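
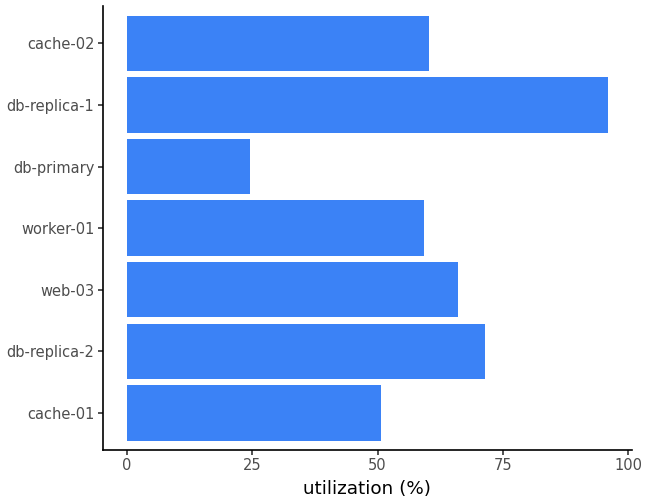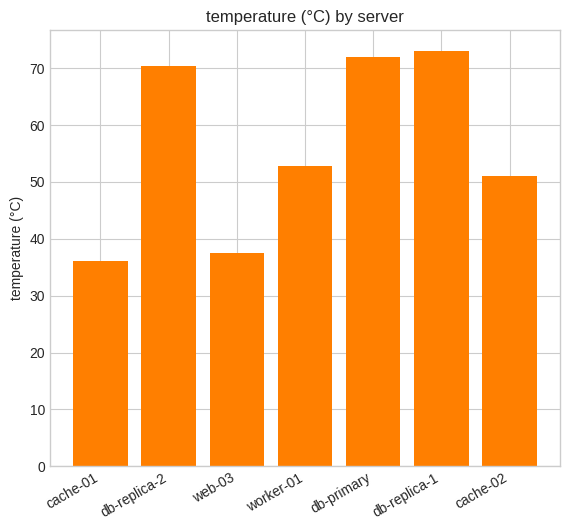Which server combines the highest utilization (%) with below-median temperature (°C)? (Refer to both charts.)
Chart 2 median temperature (°C) ≈ 50; below-median servers: cache-01, web-03, cache-02. Among those, web-03 has the highest utilization (%) (≈ 70).

web-03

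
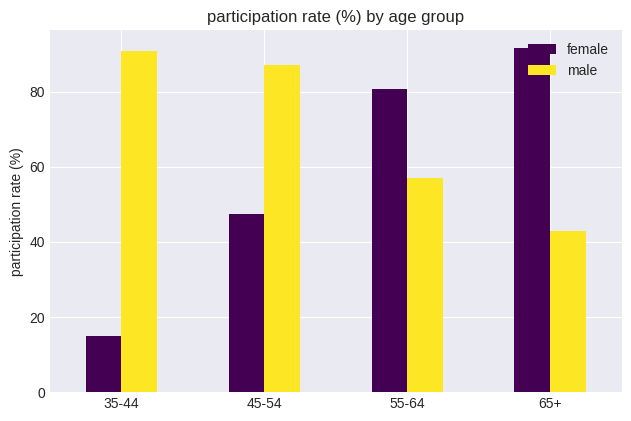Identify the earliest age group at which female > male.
45-54: female ≈ 50 vs male ≈ 90 (not yet); 55-64: female ≈ 80 vs male ≈ 60 (first crossover).

55-64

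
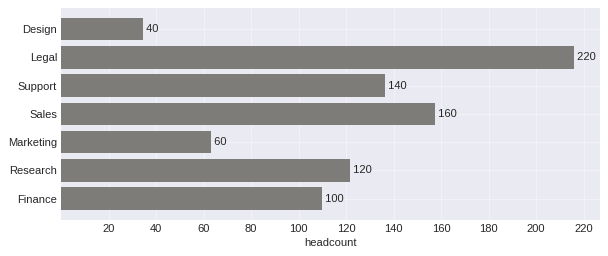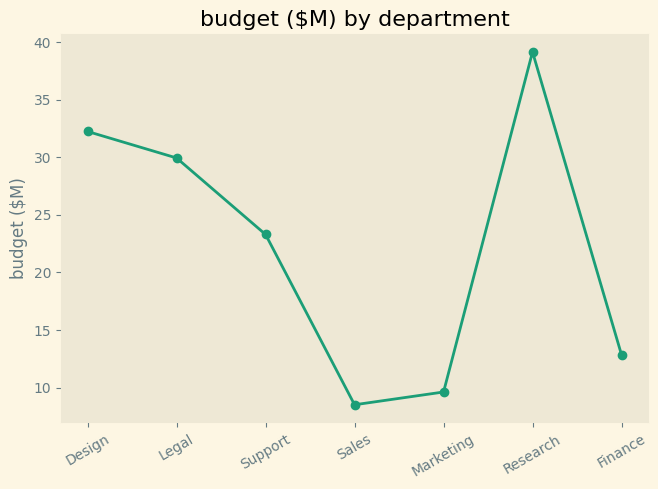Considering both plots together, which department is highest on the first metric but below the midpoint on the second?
Sales

Chart 2 median budget ($M) ≈ 25; below-median departments: Sales, Marketing, Finance. Among those, Sales has the highest headcount (≈ 160).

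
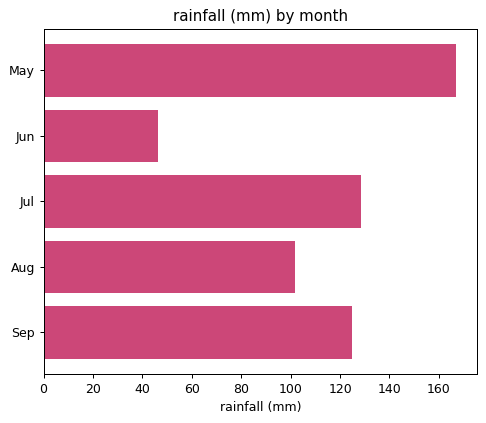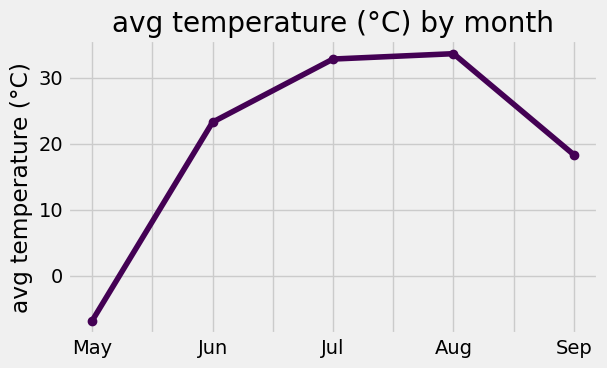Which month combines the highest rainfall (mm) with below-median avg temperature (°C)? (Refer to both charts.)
May

Chart 2 median avg temperature (°C) ≈ 25; below-median months: May, Sep. Among those, May has the highest rainfall (mm) (≈ 160).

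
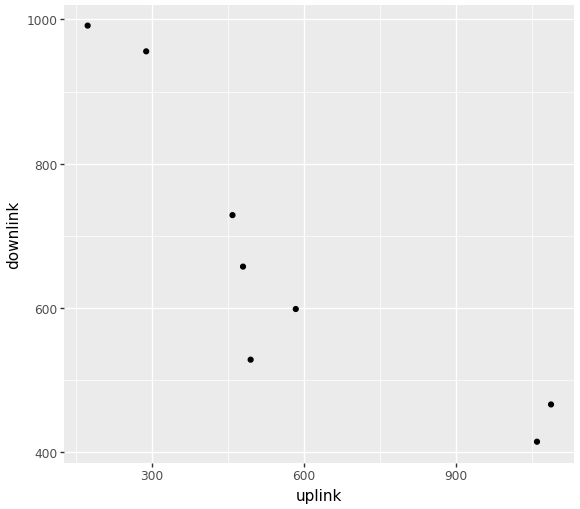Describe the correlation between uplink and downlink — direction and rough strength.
negative, strong

Points are negatively correlated; strong (|r| ≈ 0.9).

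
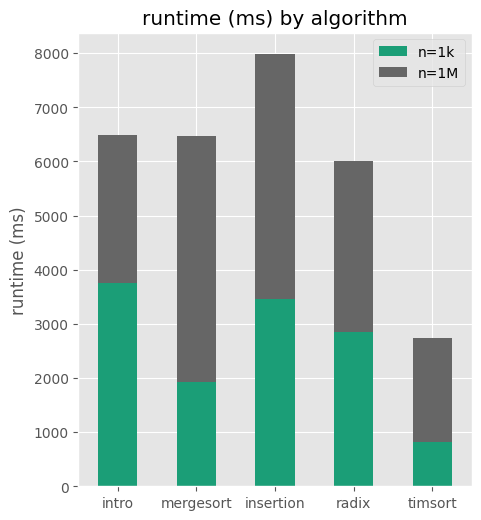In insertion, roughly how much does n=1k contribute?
≈ 3000

n=1k top ≈ 3000, bottom ≈ 0; segment ≈ 3000.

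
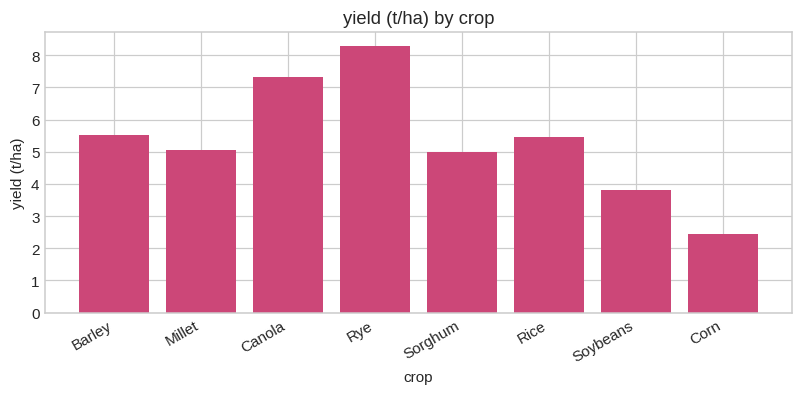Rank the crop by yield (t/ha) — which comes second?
Top 3: Rye ≈ 8, Canola ≈ 7, Barley ≈ 6.

Canola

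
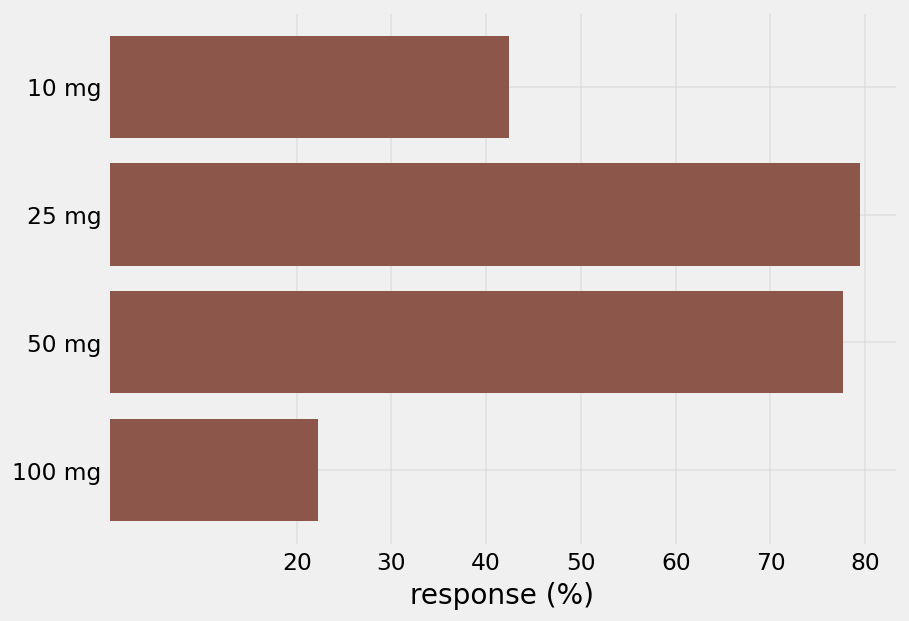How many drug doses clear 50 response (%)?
Above 50: 25 mg, 50 mg.

2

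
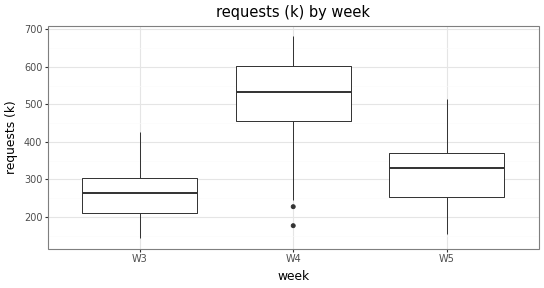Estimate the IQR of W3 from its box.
Q3 ≈ 300, Q1 ≈ 200; IQR ≈ 100.

≈ 100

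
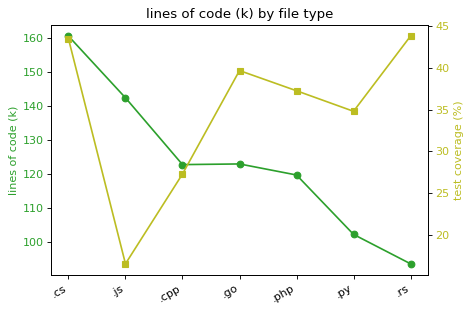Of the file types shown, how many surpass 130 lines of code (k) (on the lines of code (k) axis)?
2

Above 130: .cs, .js.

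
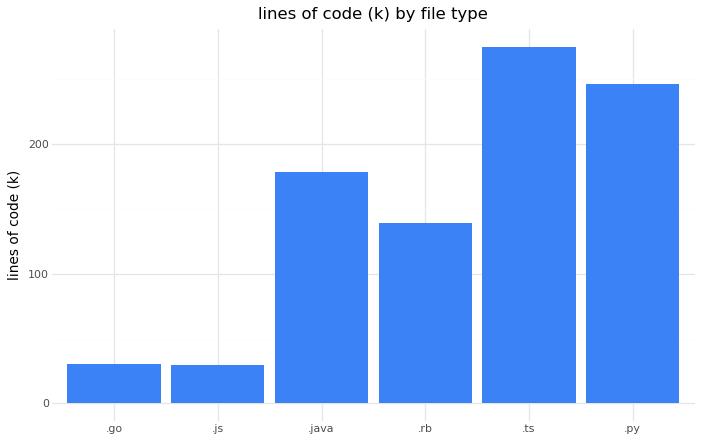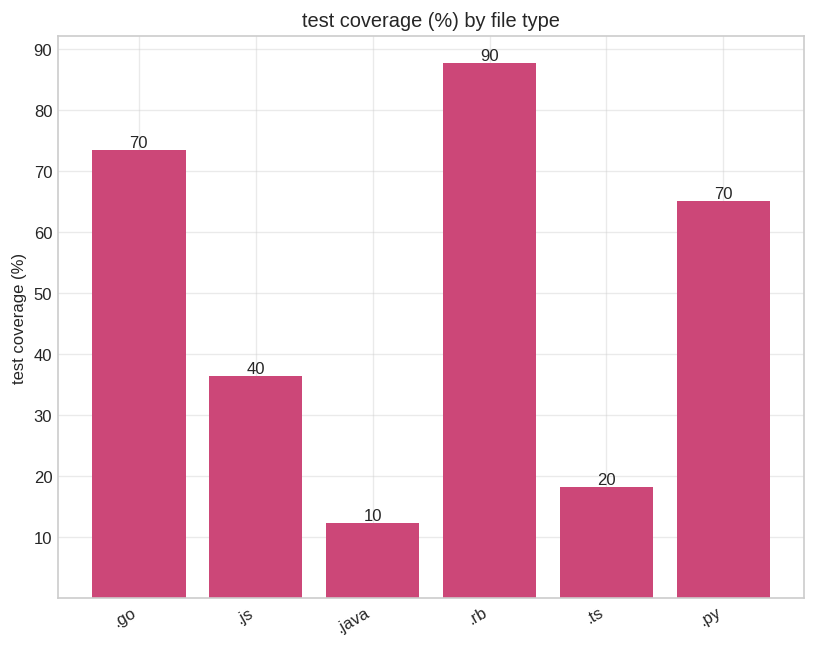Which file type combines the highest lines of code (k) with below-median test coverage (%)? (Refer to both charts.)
.ts

Chart 2 median test coverage (%) ≈ 50; below-median file types: .js, .java, .ts. Among those, .ts has the highest lines of code (k) (≈ 300).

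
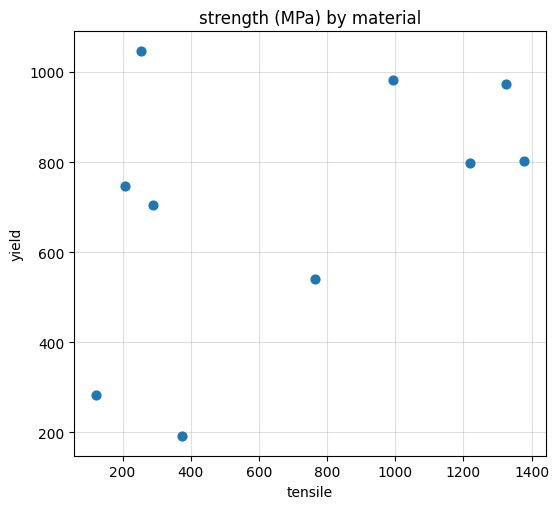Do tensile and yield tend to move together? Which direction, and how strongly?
Points are positively correlated; moderate (|r| ≈ 0.5).

positive, moderate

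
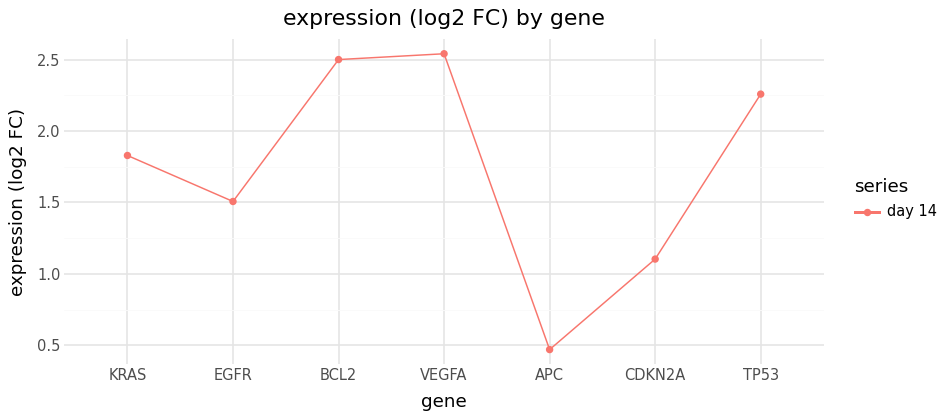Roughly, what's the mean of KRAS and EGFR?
≈ 1.7

(1.8 + 1.6) / 2 ≈ 1.7.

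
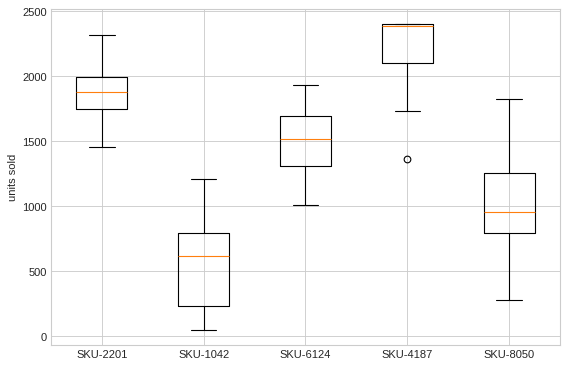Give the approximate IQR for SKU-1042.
Q3 ≈ 800, Q1 ≈ 200; IQR ≈ 600.

≈ 600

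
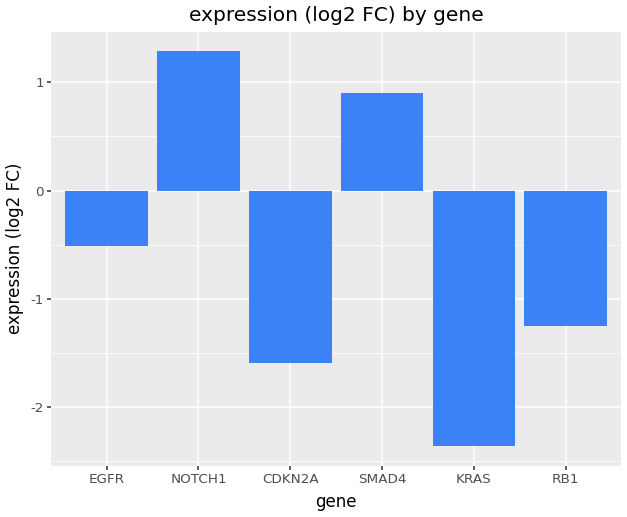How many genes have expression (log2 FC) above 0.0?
Above 0.0: NOTCH1, SMAD4.

2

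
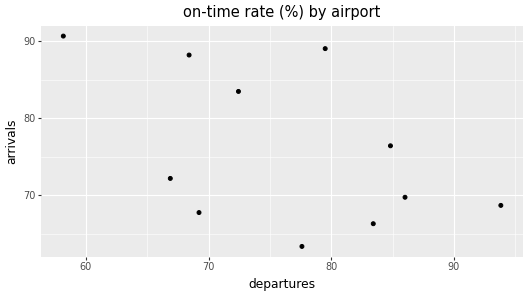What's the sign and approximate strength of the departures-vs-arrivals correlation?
negative, moderate

Points are negatively correlated; moderate (|r| ≈ 0.5).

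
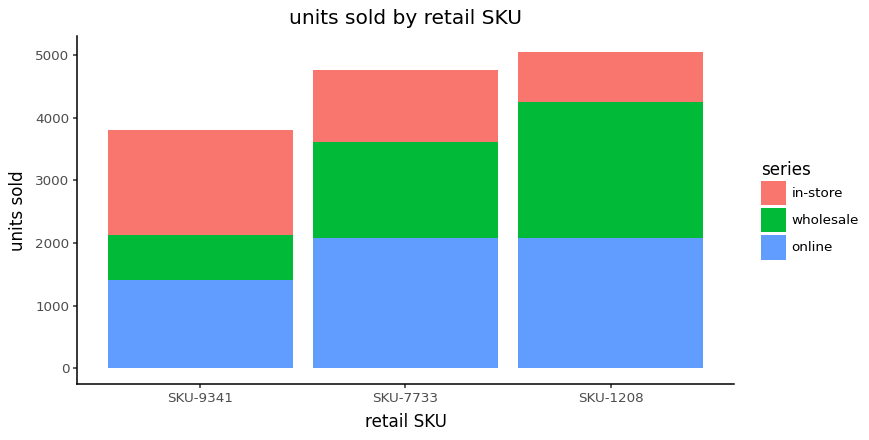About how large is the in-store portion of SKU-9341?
in-store top ≈ 4000, bottom ≈ 2000; segment ≈ 2000.

≈ 2000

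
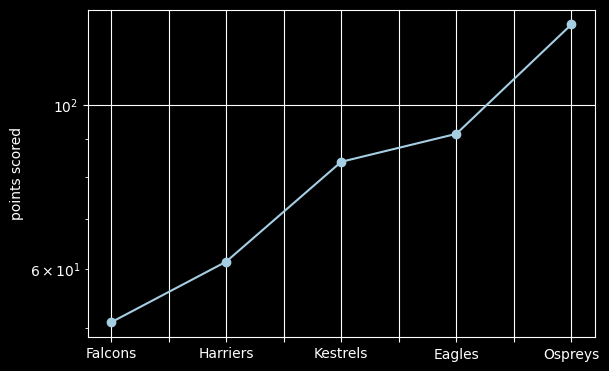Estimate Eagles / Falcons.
≈ 1.8×

Eagles ≈ 90, Falcons ≈ 50; 90/50 ≈ 1.8.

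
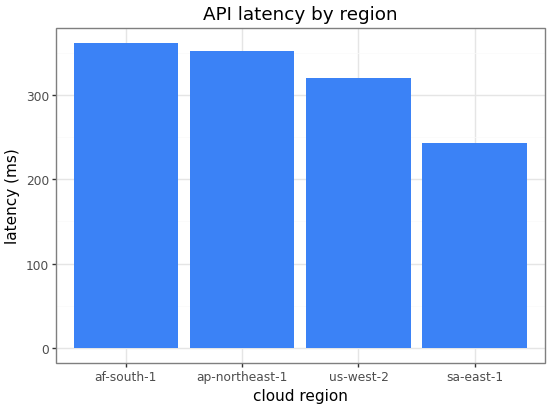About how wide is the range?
Max af-south-1 ≈ 350, min sa-east-1 ≈ 250; range ≈ 100.

≈ 100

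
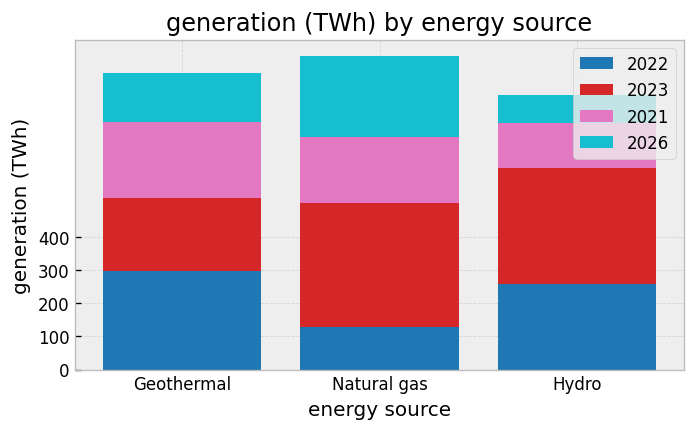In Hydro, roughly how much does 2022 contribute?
2022 top ≈ 300, bottom ≈ 0; segment ≈ 300.

≈ 300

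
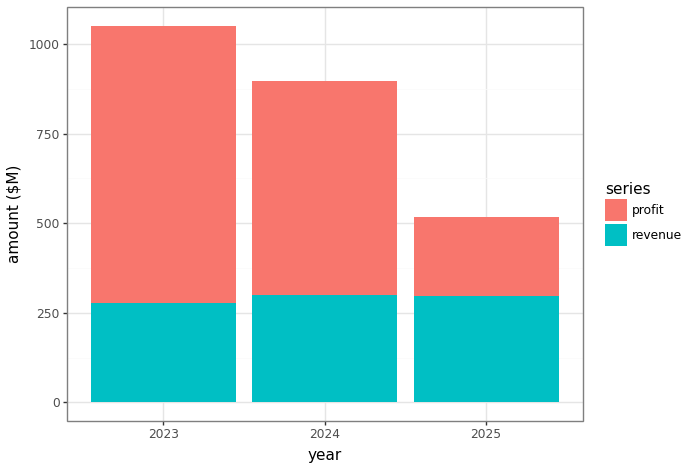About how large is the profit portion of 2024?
profit top ≈ 900, bottom ≈ 300; segment ≈ 600.

≈ 600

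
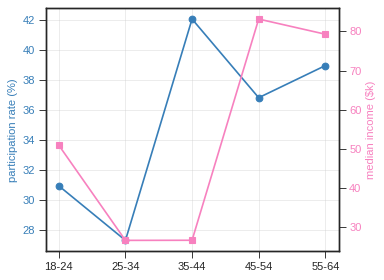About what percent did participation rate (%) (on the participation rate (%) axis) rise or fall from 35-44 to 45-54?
≈ -14.3%

35-44 ≈ 42, 45-54 ≈ 36; (36 − 42) / 42 ≈ -14.3%.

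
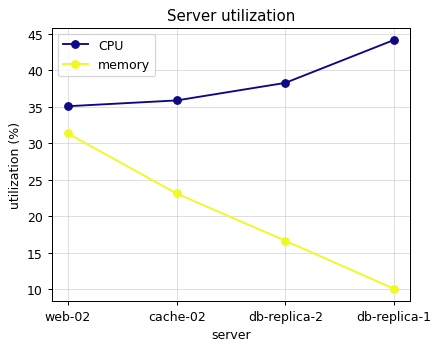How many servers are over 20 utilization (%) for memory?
2

Above 20: web-02, cache-02.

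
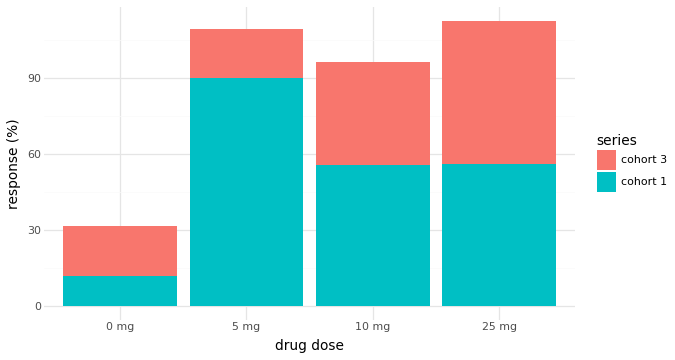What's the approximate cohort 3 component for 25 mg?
cohort 3 top ≈ 110, bottom ≈ 60; segment ≈ 50.

≈ 50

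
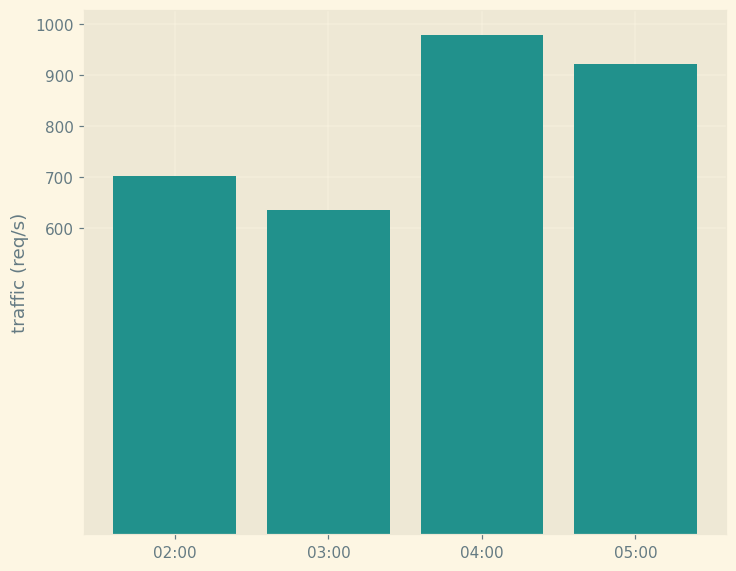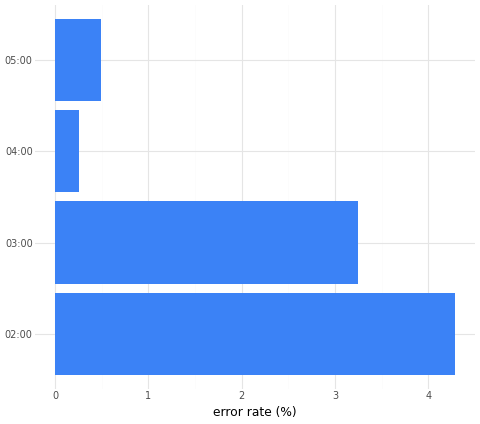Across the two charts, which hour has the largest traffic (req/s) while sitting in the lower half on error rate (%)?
Chart 2 median error rate (%) ≈ 2; below-median hours: 04:00, 05:00. Among those, 04:00 has the highest traffic (req/s) (≈ 1000).

04:00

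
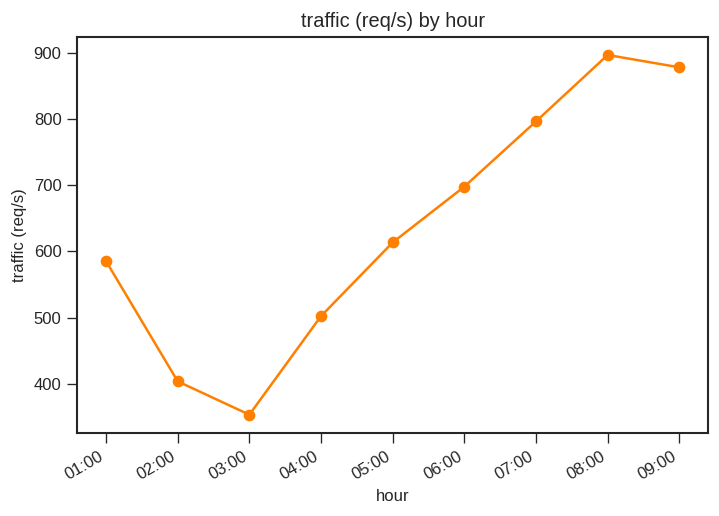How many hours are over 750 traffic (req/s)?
Above 750: 07:00, 08:00, 09:00.

3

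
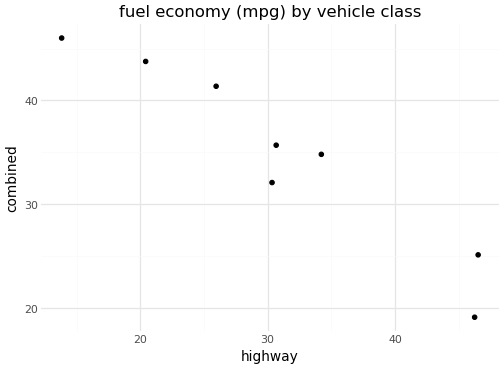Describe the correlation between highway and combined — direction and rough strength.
negative, strong

Points are negatively correlated; strong (|r| ≈ 1.0).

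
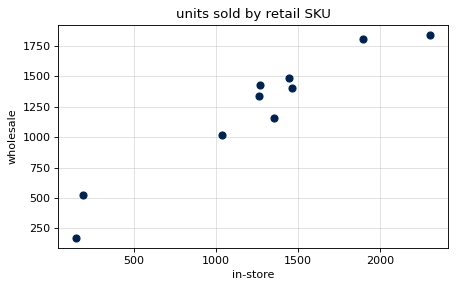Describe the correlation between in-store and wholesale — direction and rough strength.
positive, strong

Points are positively correlated; strong (|r| ≈ 1.0).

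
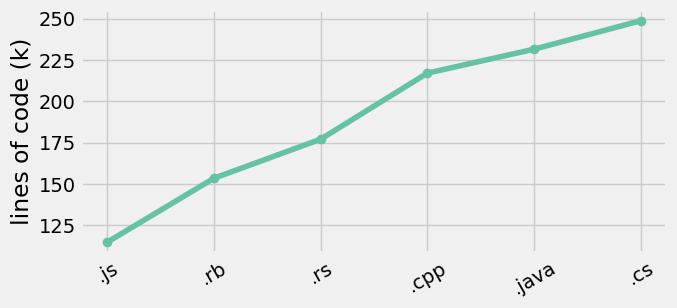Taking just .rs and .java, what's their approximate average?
≈ 210

(180 + 240) / 2 ≈ 210.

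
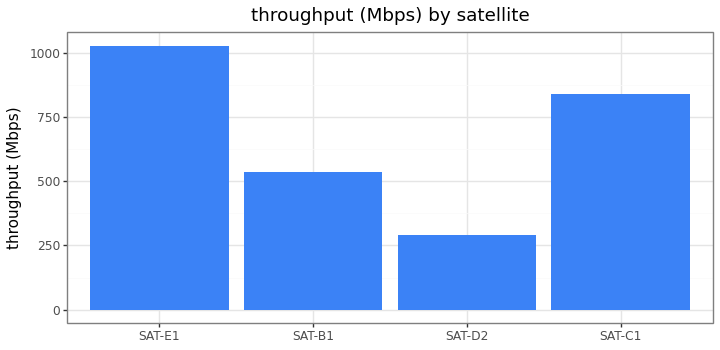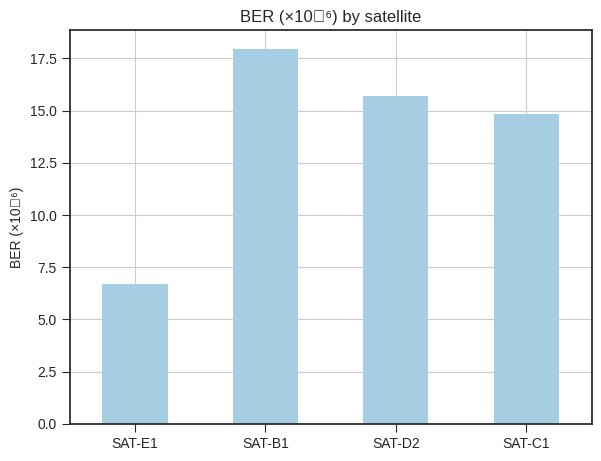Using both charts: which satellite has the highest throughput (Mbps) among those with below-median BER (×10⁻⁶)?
Chart 2 median BER (×10⁻⁶) ≈ 16; below-median satellites: SAT-E1, SAT-C1. Among those, SAT-E1 has the highest throughput (Mbps) (≈ 1000).

SAT-E1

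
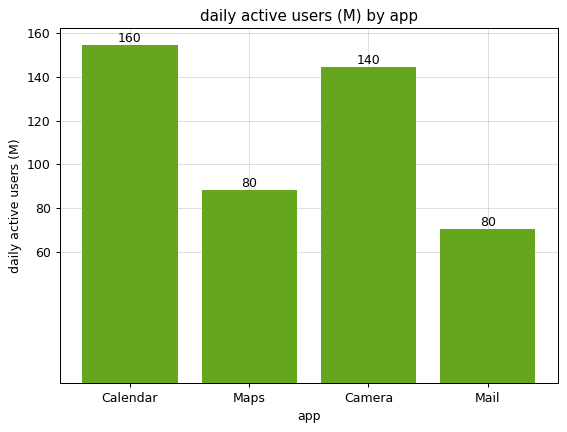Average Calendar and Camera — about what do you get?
(160 + 140) / 2 ≈ 150.

≈ 150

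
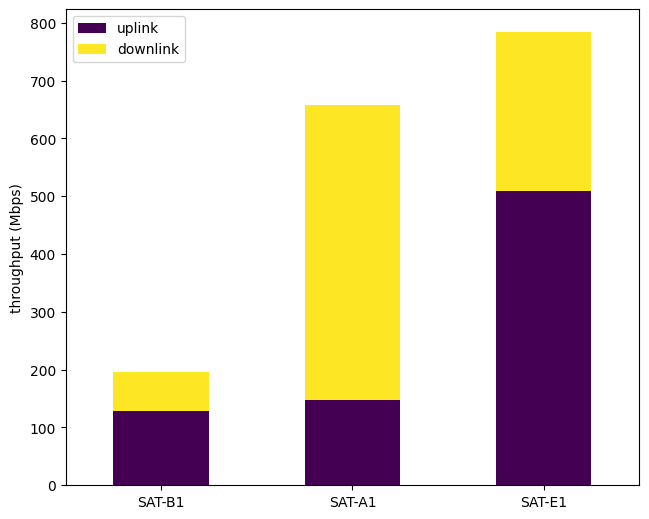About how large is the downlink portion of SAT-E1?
downlink top ≈ 800, bottom ≈ 500; segment ≈ 300.

≈ 300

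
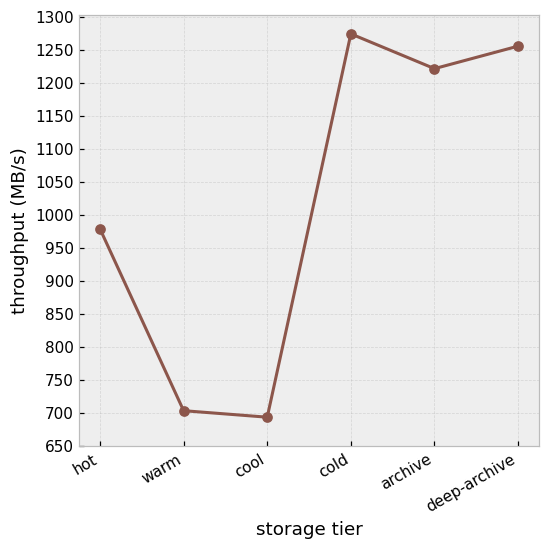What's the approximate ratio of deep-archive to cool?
deep-archive ≈ 1250, cool ≈ 700; 1250/700 ≈ 1.79.

≈ 1.79×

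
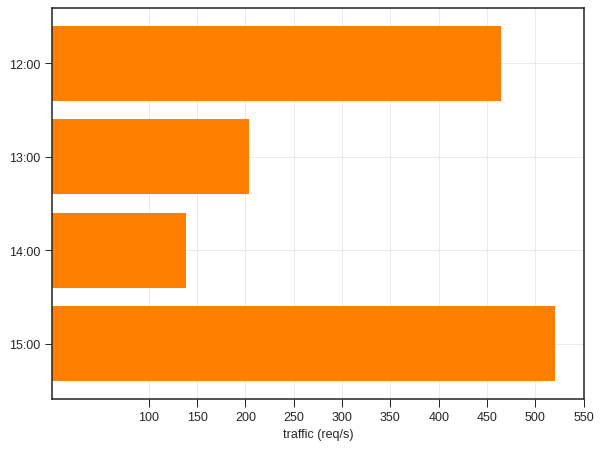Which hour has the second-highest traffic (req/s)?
Top 3: 15:00 ≈ 500, 12:00 ≈ 450, 13:00 ≈ 200.

12:00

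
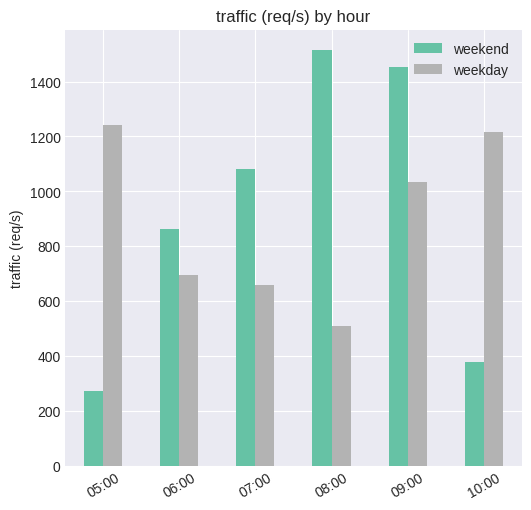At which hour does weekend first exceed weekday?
05:00: weekend ≈ 200 vs weekday ≈ 1200 (not yet); 06:00: weekend ≈ 800 vs weekday ≈ 600 (first crossover).

06:00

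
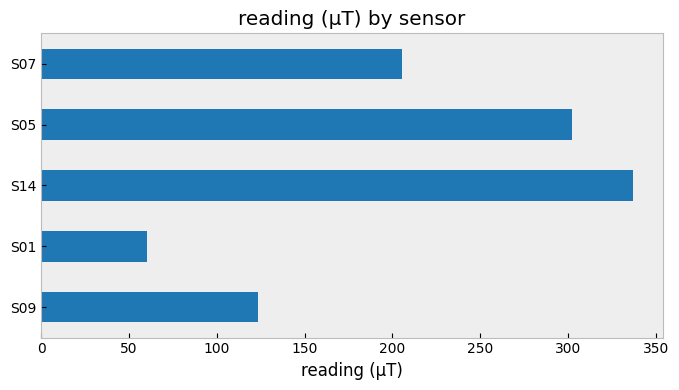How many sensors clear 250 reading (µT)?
2

Above 250: S14, S05.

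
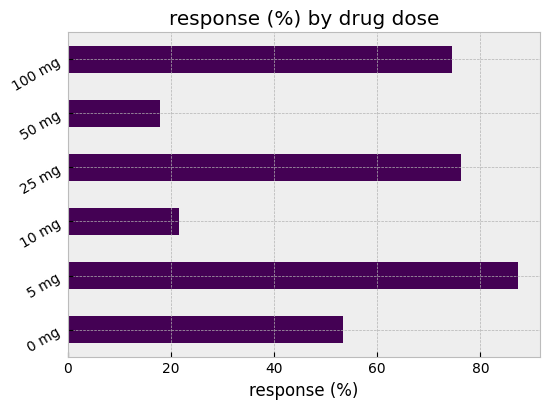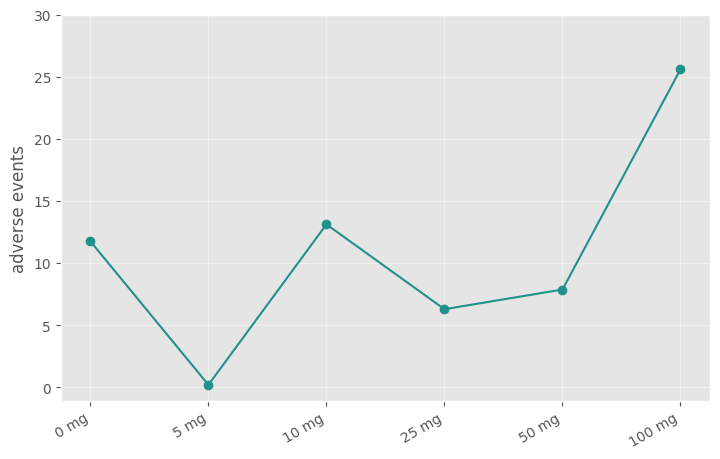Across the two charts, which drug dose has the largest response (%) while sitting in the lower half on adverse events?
Chart 2 median adverse events ≈ 10; below-median drug doses: 5 mg, 25 mg, 50 mg. Among those, 5 mg has the highest response (%) (≈ 90).

5 mg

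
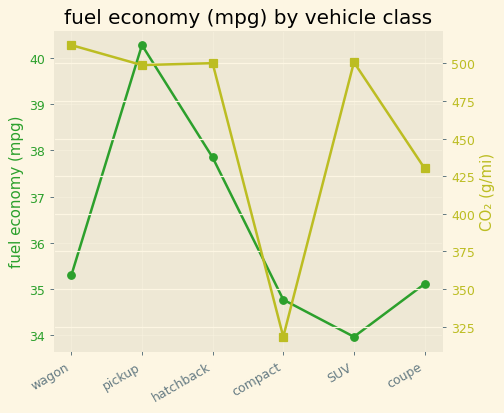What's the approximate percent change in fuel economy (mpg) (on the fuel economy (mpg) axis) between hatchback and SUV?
≈ -10.5%

hatchback ≈ 38, SUV ≈ 34; (34 − 38) / 38 ≈ -10.5%.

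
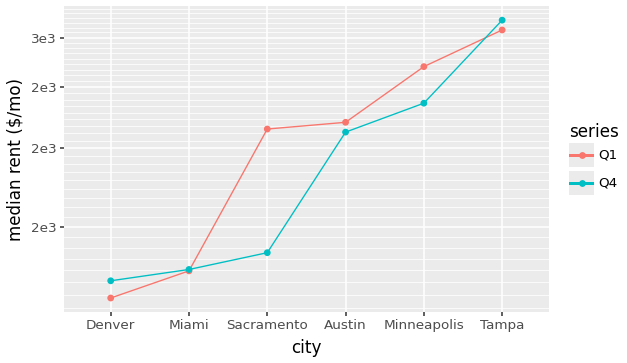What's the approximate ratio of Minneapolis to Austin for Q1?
Minneapolis ≈ 2600, Austin ≈ 2200; 2600/2200 ≈ 1.18.

≈ 1.18×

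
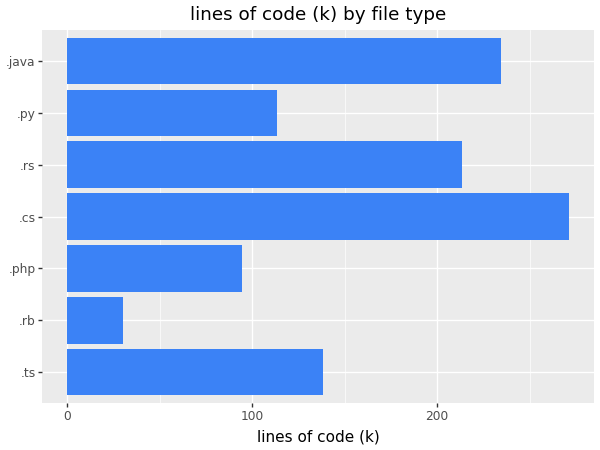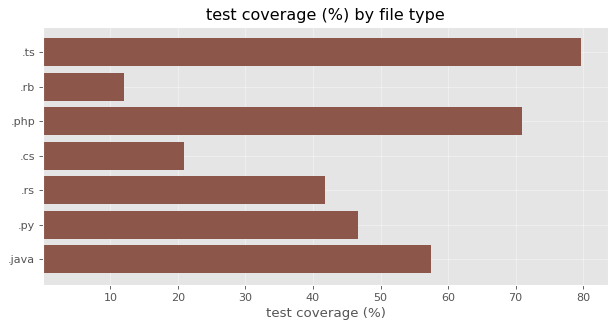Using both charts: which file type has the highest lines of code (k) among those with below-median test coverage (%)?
Chart 2 median test coverage (%) ≈ 50; below-median file types: .rb, .cs, .rs. Among those, .cs has the highest lines of code (k) (≈ 275).

.cs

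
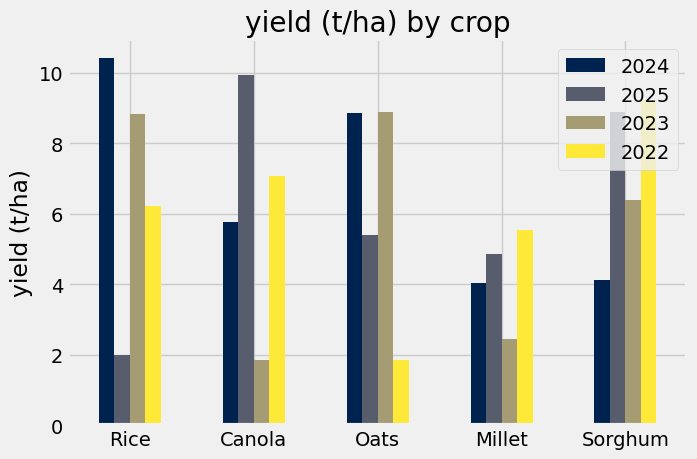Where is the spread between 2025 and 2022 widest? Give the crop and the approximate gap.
Rice: 2025 ≈ 2, 2022 ≈ 6 → gap ≈ 4. Next-largest (Oats) is only ≈ 3.

Rice, ≈ 4 t/ha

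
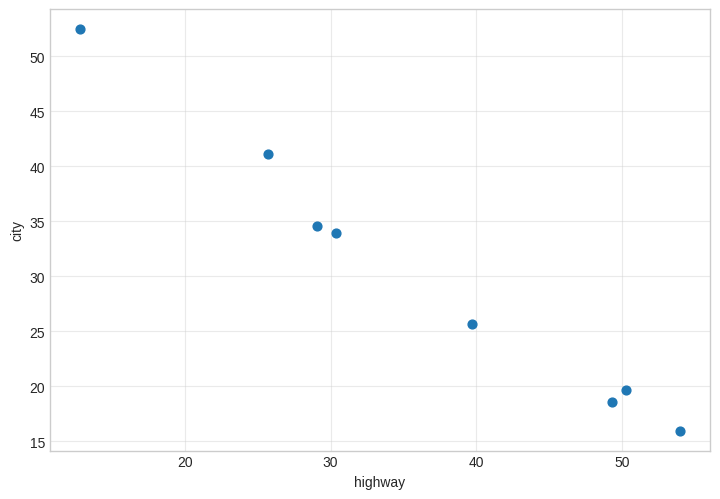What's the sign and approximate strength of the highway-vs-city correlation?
Points are negatively correlated; strong (|r| ≈ 1.0).

negative, strong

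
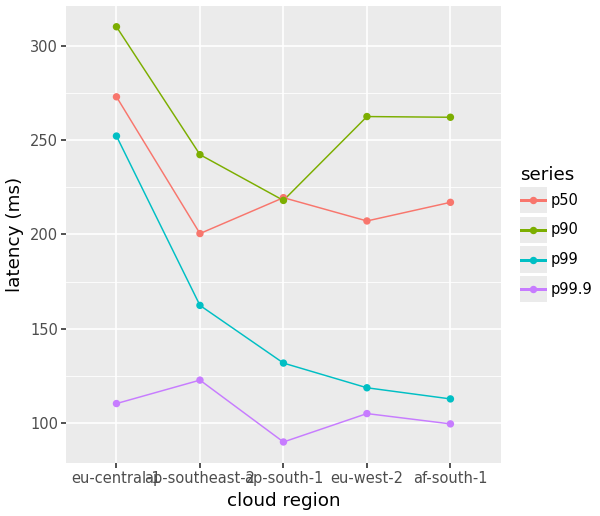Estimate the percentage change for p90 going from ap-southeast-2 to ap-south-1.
ap-southeast-2 ≈ 240, ap-south-1 ≈ 220; (220 − 240) / 240 ≈ -8.3%.

≈ -8.3%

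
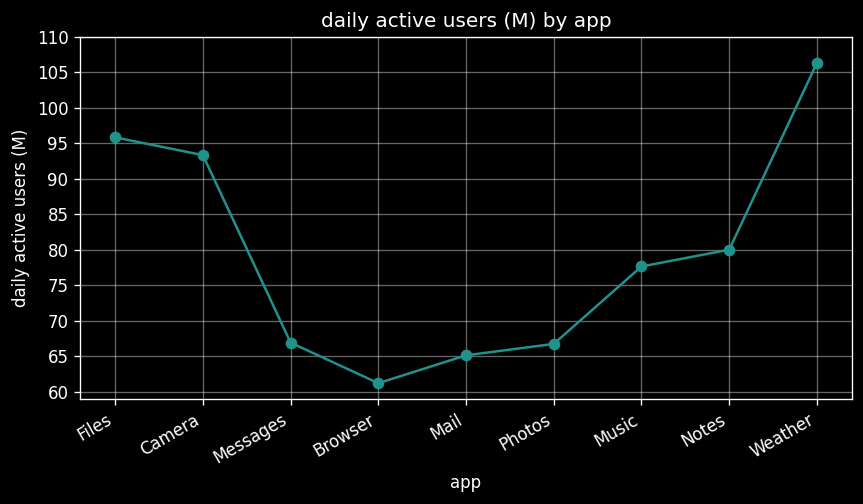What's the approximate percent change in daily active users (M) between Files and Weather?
Files ≈ 95, Weather ≈ 105; (105 − 95) / 95 ≈ +10.5%.

≈ +10.5%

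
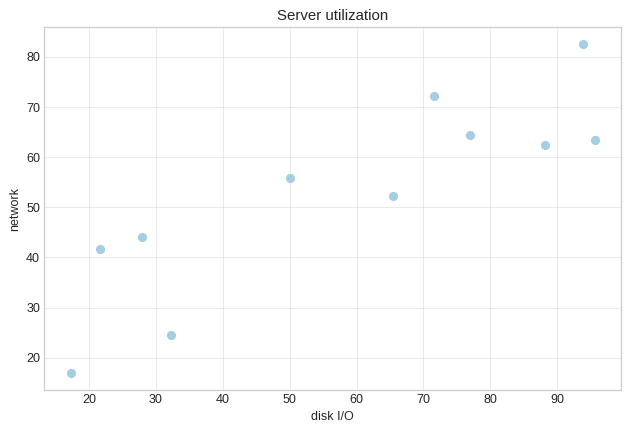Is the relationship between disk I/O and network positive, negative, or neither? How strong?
Points are positively correlated; strong (|r| ≈ 0.9).

positive, strong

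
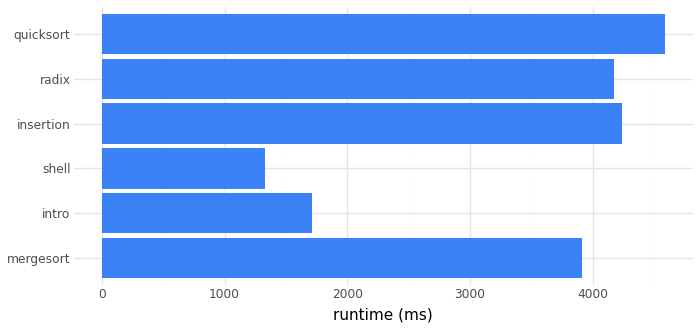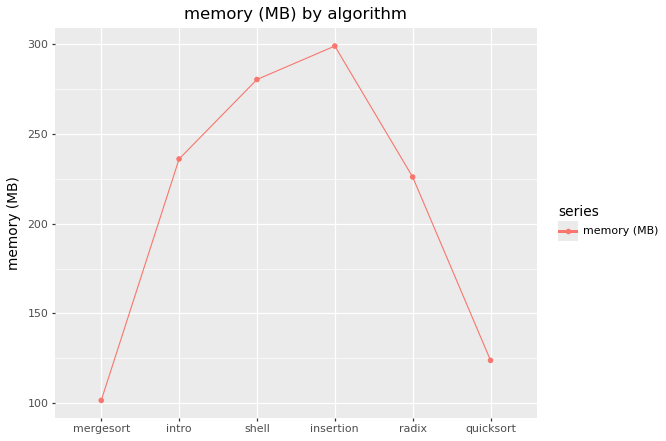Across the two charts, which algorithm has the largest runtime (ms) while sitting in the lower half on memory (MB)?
Chart 2 median memory (MB) ≈ 250; below-median algorithms: mergesort, radix, quicksort. Among those, quicksort has the highest runtime (ms) (≈ 4500).

quicksort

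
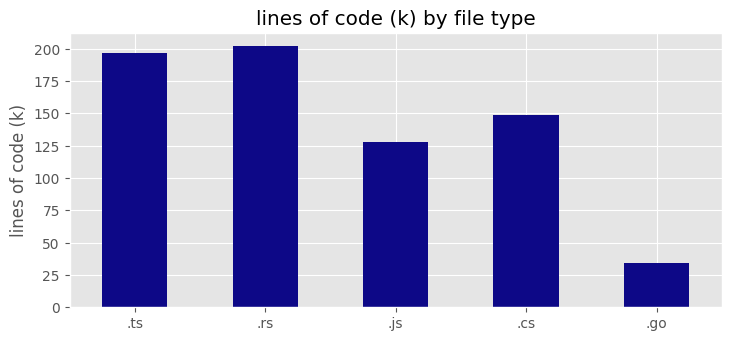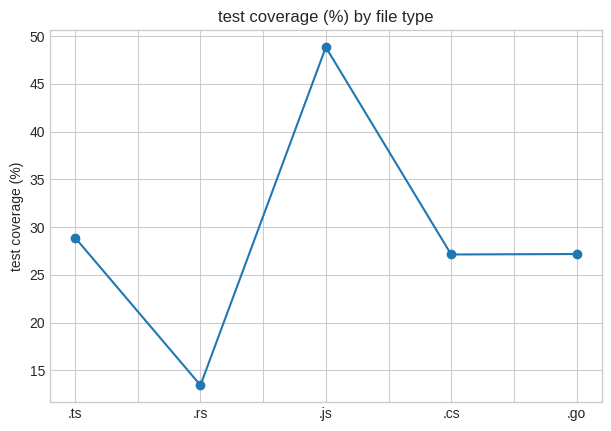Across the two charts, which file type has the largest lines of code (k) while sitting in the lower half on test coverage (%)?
.rs

Chart 2 median test coverage (%) ≈ 25; below-median file types: .rs, .cs. Among those, .rs has the highest lines of code (k) (≈ 200).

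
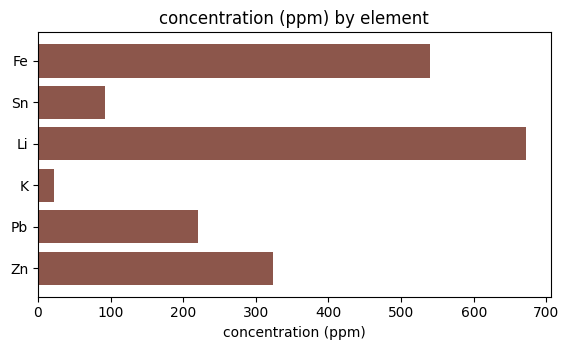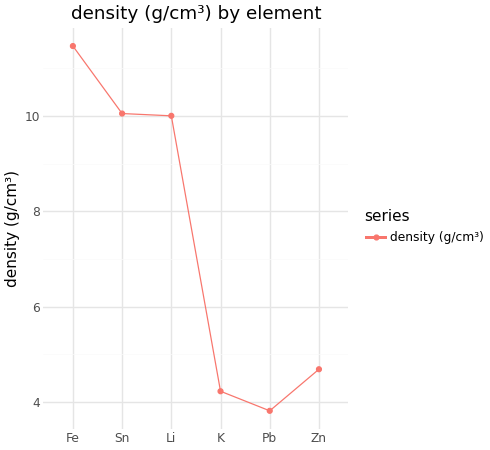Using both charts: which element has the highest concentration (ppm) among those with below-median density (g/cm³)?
Zn

Chart 2 median density (g/cm³) ≈ 8; below-median elements: K, Pb, Zn. Among those, Zn has the highest concentration (ppm) (≈ 300).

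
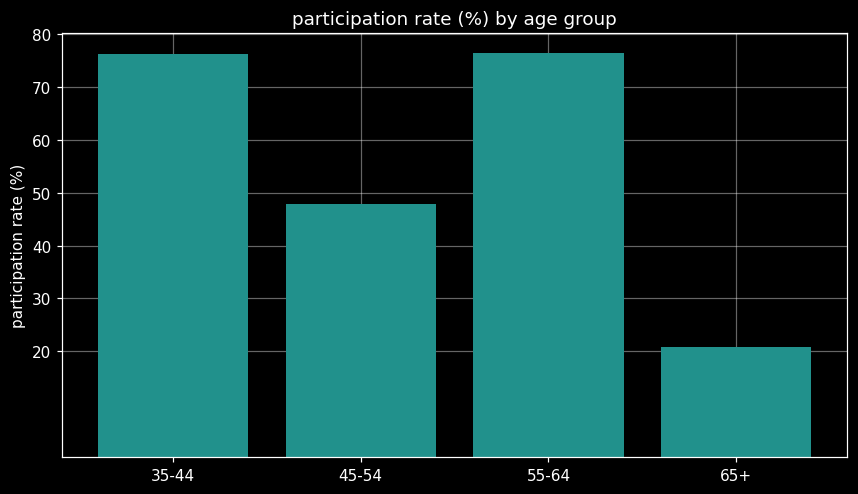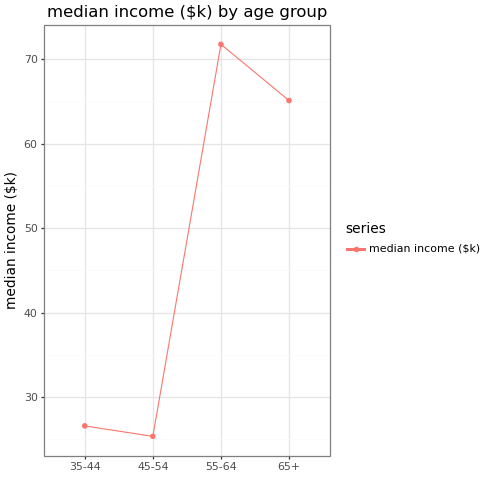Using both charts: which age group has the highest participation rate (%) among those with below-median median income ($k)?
Chart 2 median median income ($k) ≈ 50; below-median age groups: 35-44, 45-54. Among those, 35-44 has the highest participation rate (%) (≈ 80).

35-44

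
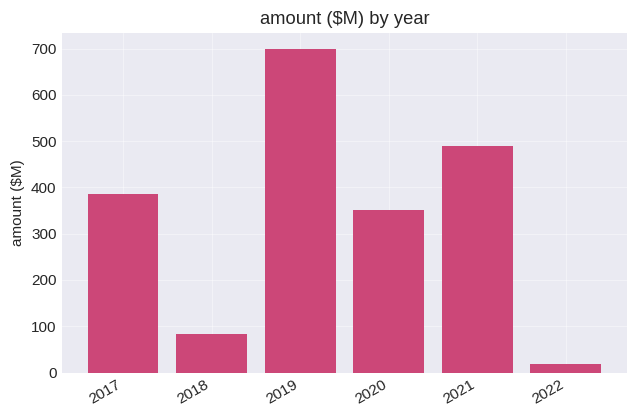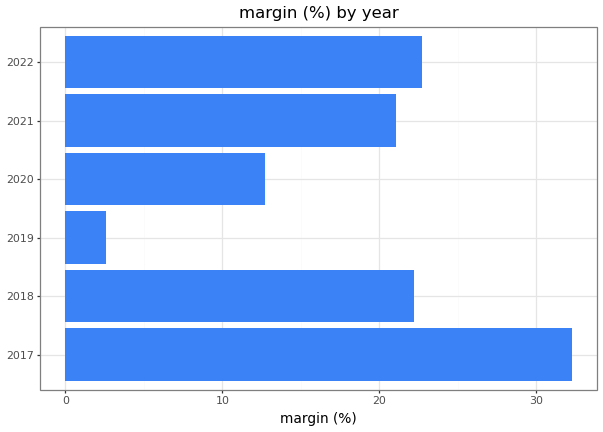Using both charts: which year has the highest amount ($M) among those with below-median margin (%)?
Chart 2 median margin (%) ≈ 20; below-median years: 2019, 2020, 2021. Among those, 2019 has the highest amount ($M) (≈ 700).

2019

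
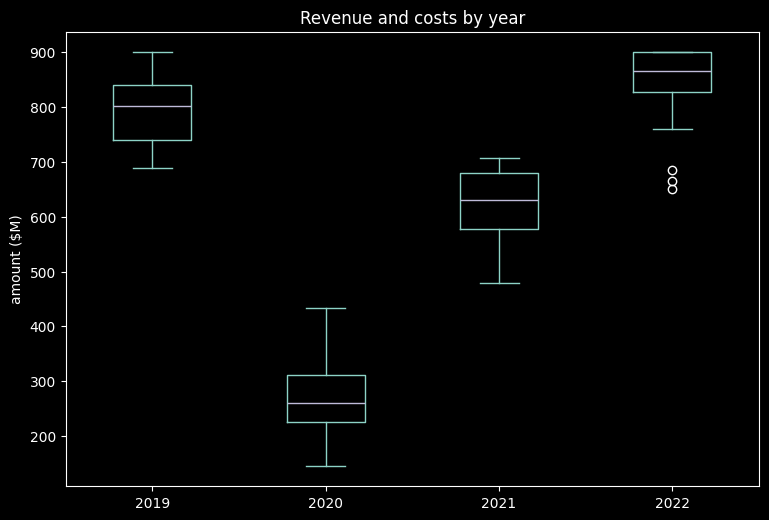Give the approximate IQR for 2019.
Q3 ≈ 800, Q1 ≈ 700; IQR ≈ 100.

≈ 100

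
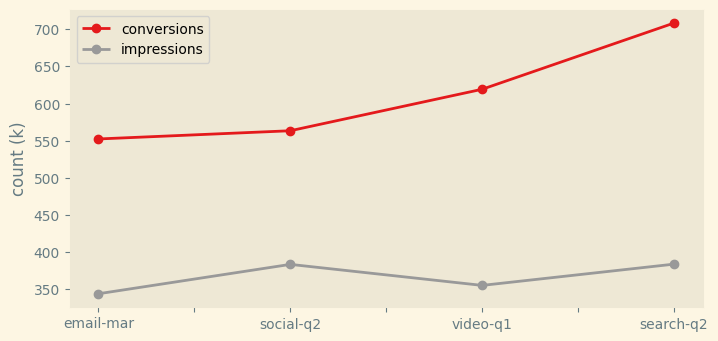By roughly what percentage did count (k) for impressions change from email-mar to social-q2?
≈ +14.3%

email-mar ≈ 350, social-q2 ≈ 400; (400 − 350) / 350 ≈ +14.3%.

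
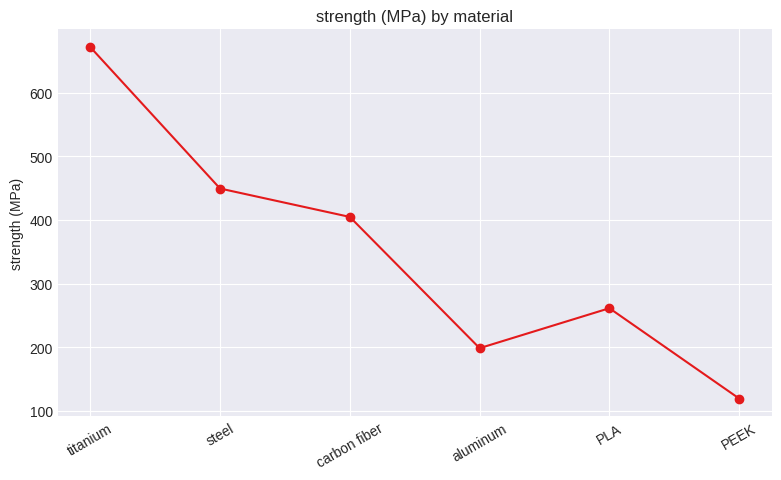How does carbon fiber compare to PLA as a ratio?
≈ 1.6×

carbon fiber ≈ 400, PLA ≈ 250; 400/250 ≈ 1.6.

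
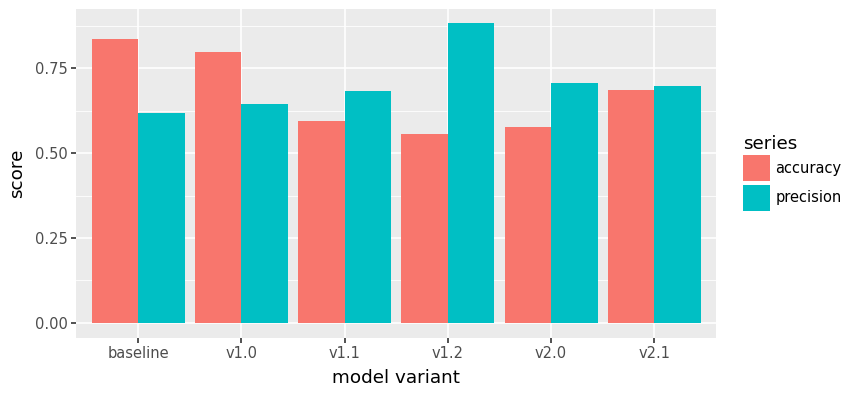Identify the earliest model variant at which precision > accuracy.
v1.1

v1.0: precision ≈ 0.6 vs accuracy ≈ 0.8 (not yet); v1.1: precision ≈ 0.7 vs accuracy ≈ 0.6 (first crossover).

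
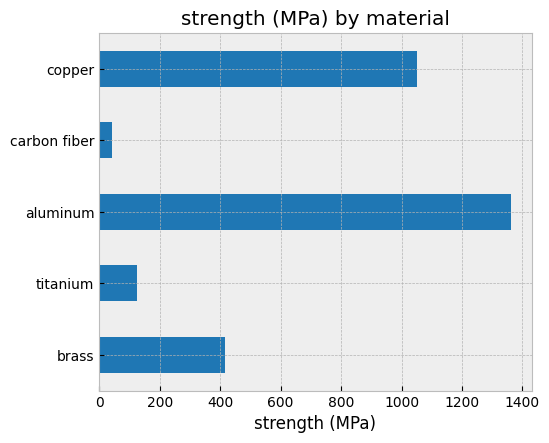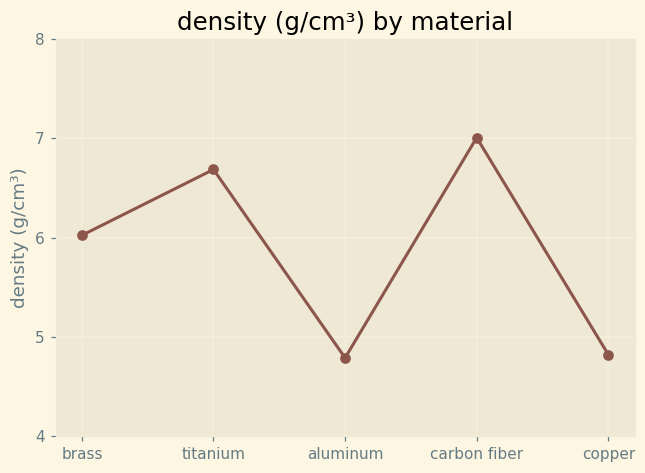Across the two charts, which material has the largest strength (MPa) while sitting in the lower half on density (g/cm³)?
aluminum

Chart 2 median density (g/cm³) ≈ 6; below-median materials: aluminum, copper. Among those, aluminum has the highest strength (MPa) (≈ 1400).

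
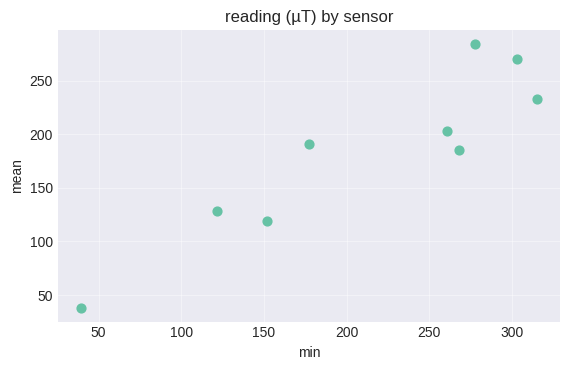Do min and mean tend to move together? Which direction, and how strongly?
Points are positively correlated; strong (|r| ≈ 0.9).

positive, strong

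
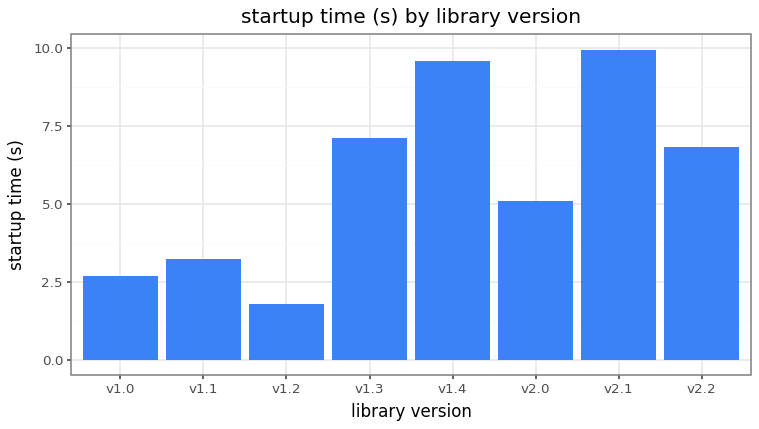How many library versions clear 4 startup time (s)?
Above 4: v1.3, v1.4, v2.0, v2.1, v2.2.

5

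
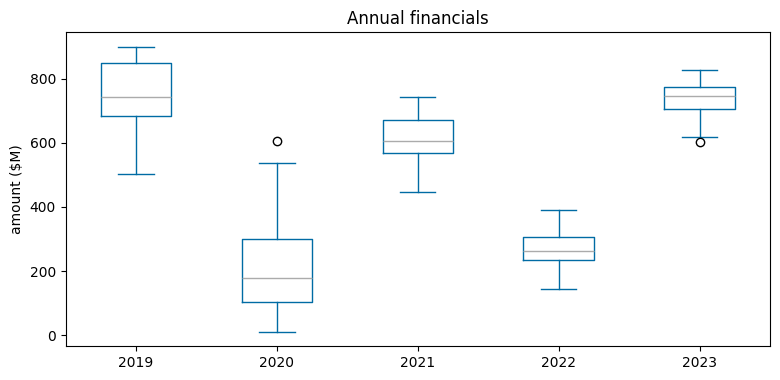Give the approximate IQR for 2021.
≈ 100

Q3 ≈ 650, Q1 ≈ 550; IQR ≈ 100.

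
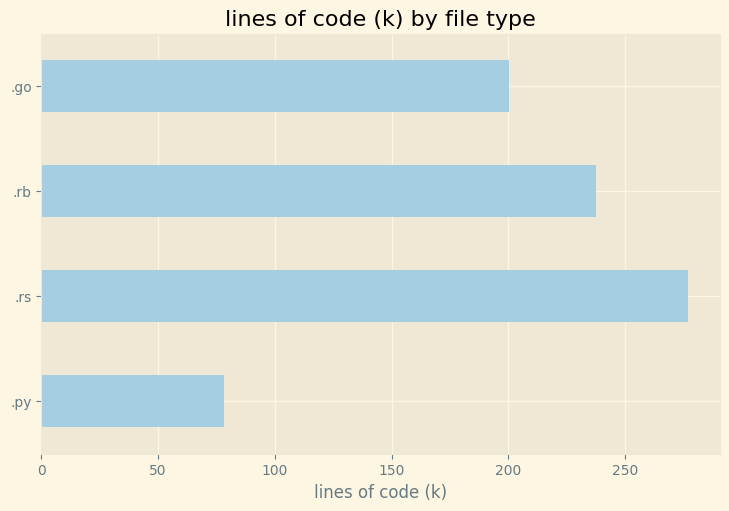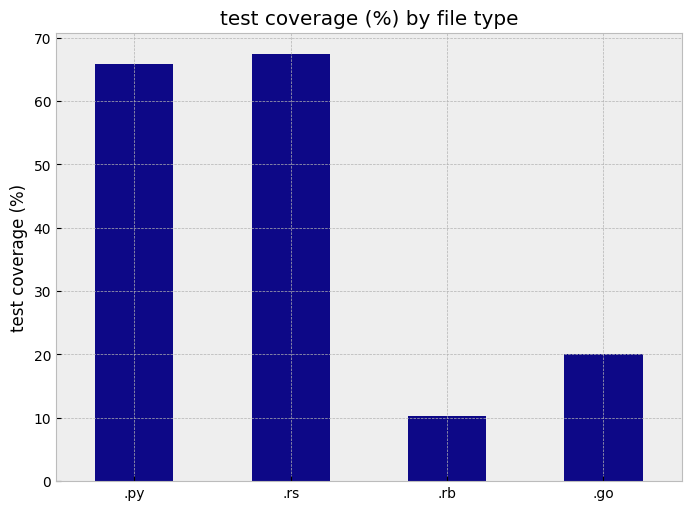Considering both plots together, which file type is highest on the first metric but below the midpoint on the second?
Chart 2 median test coverage (%) ≈ 40; below-median file types: .rb, .go. Among those, .rb has the highest lines of code (k) (≈ 250).

.rb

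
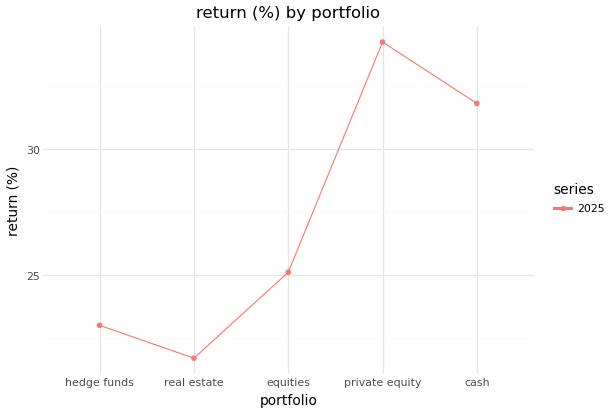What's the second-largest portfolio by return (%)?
Top 3: private equity ≈ 34, cash ≈ 32, equities ≈ 26.

cash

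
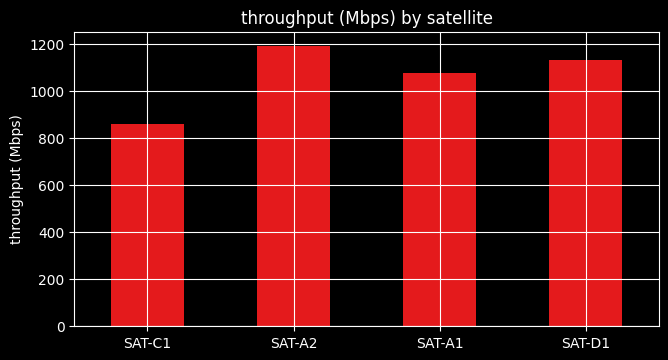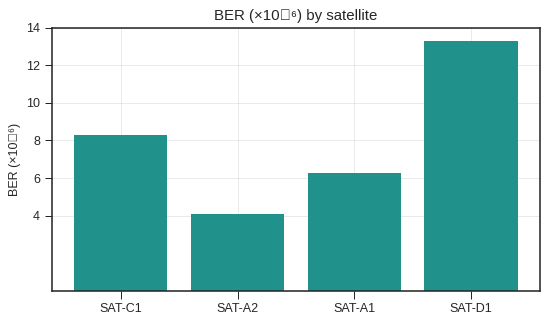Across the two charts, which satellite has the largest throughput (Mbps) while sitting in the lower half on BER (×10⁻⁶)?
SAT-A2

Chart 2 median BER (×10⁻⁶) ≈ 8; below-median satellites: SAT-A2, SAT-A1. Among those, SAT-A2 has the highest throughput (Mbps) (≈ 1200).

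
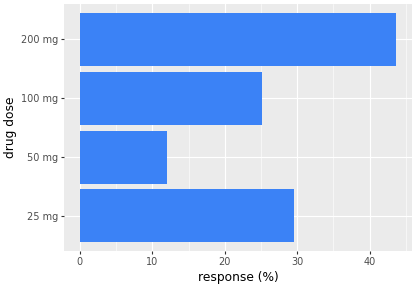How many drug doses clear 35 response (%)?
1

Above 35: 200 mg.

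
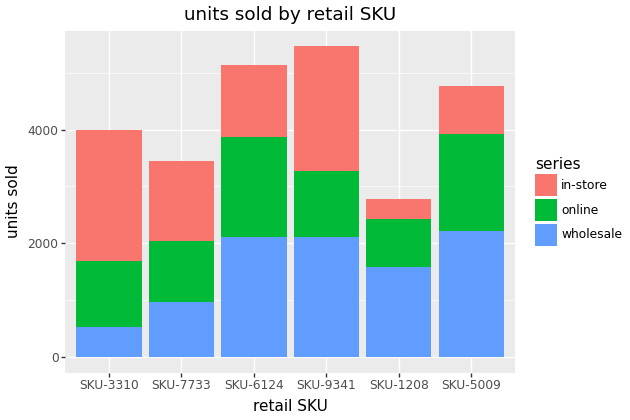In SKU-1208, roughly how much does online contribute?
online top ≈ 2500, bottom ≈ 1500; segment ≈ 1000.

≈ 1000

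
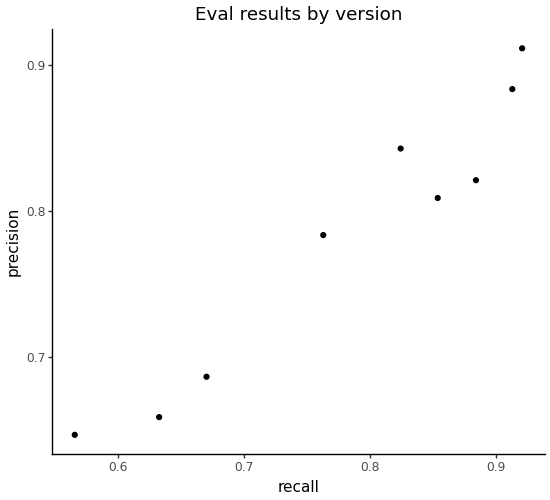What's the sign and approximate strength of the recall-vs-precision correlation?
Points are positively correlated; strong (|r| ≈ 1.0).

positive, strong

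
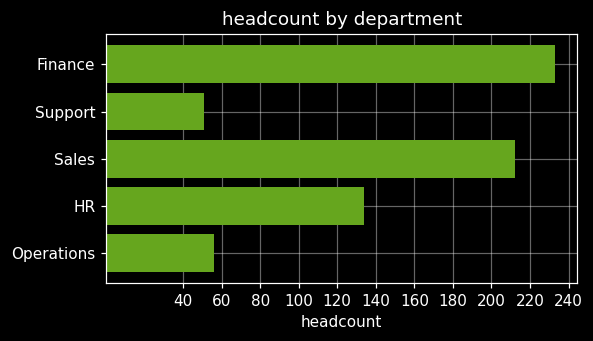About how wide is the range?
Max Finance ≈ 240, min Support ≈ 60; range ≈ 180.

≈ 180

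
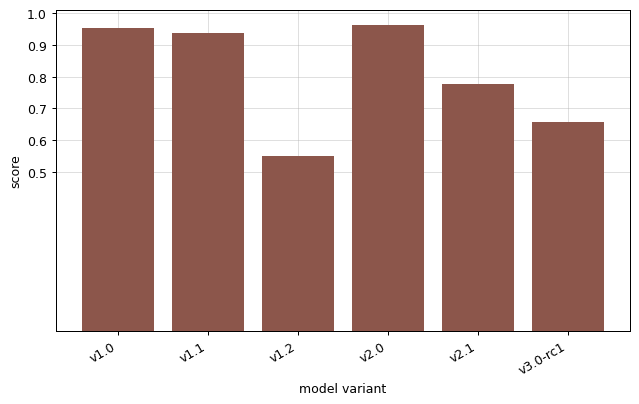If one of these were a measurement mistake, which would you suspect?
v1.2

v1.2 ≈ 0.6; the rest sit between ≈ 0.7 and ≈ 1.0.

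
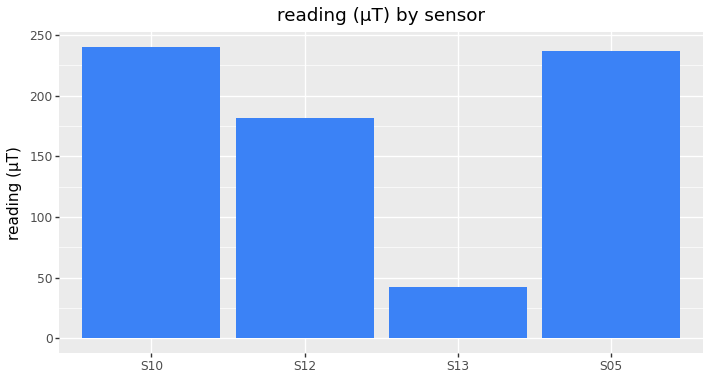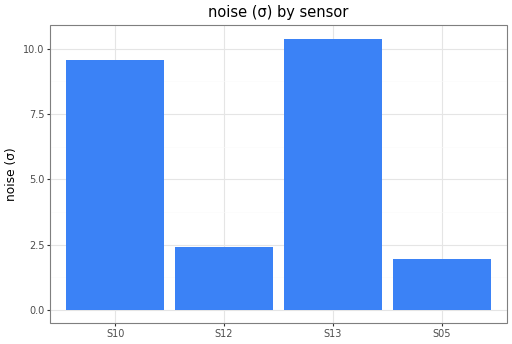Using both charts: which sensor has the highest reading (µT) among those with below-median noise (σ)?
Chart 2 median noise (σ) ≈ 6; below-median sensors: S12, S05. Among those, S05 has the highest reading (µT) (≈ 225).

S05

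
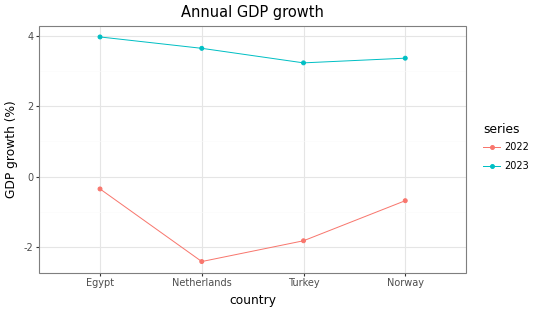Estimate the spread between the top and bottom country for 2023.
Max Egypt ≈ 4, min Turkey ≈ 3; range ≈ 1.

≈ 1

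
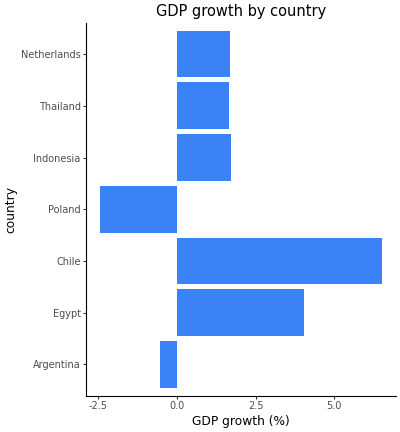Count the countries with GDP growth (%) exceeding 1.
Above 1: Egypt, Chile, Indonesia, Thailand, Netherlands.

5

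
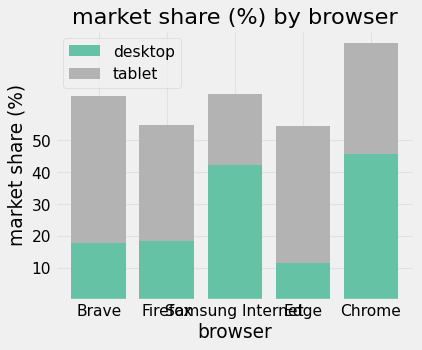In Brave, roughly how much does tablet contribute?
≈ 40

tablet top ≈ 60, bottom ≈ 20; segment ≈ 40.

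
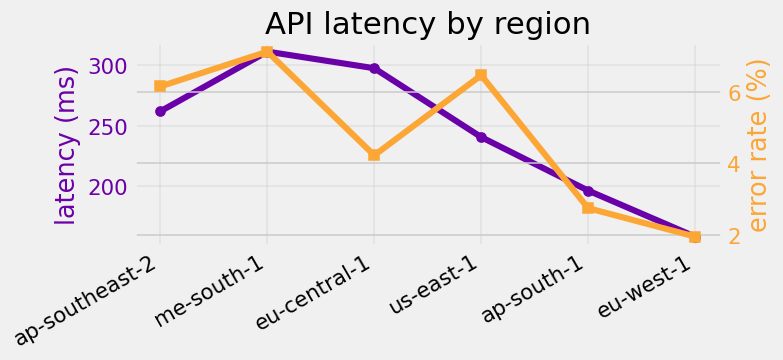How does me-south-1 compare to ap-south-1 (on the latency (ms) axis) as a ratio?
me-south-1 ≈ 320, ap-south-1 ≈ 200; 320/200 ≈ 1.6.

≈ 1.6×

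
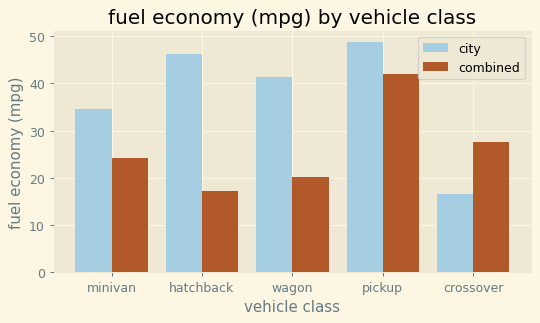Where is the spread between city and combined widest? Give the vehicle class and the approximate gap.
hatchback: city ≈ 45, combined ≈ 15 → gap ≈ 30. Next-largest (wagon) is only ≈ 20.

hatchback, ≈ 30 mpg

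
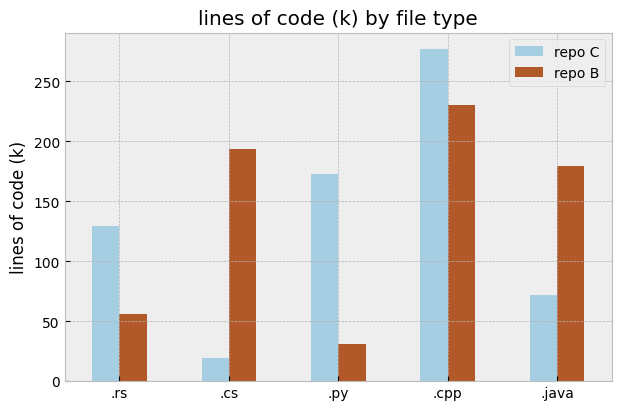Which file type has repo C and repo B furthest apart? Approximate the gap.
.cs: repo C ≈ 25, repo B ≈ 200 → gap ≈ 175. Next-largest (.py) is only ≈ 150.

.cs, ≈ 175 k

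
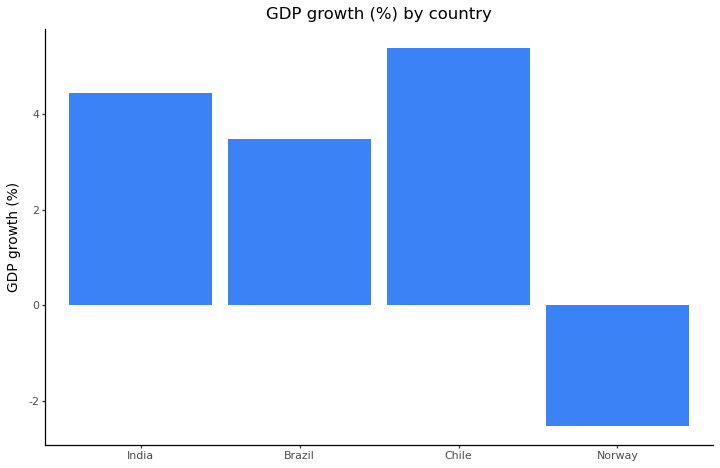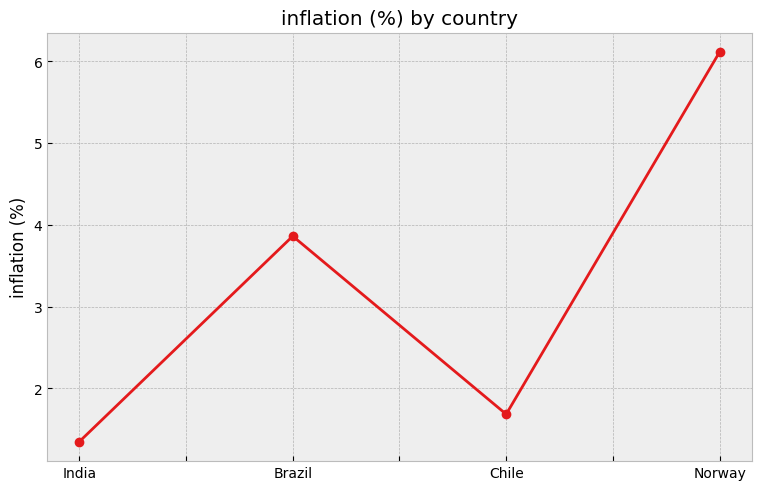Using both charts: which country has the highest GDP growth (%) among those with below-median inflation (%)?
Chart 2 median inflation (%) ≈ 3; below-median countries: India, Chile. Among those, Chile has the highest GDP growth (%) (≈ 5.5).

Chile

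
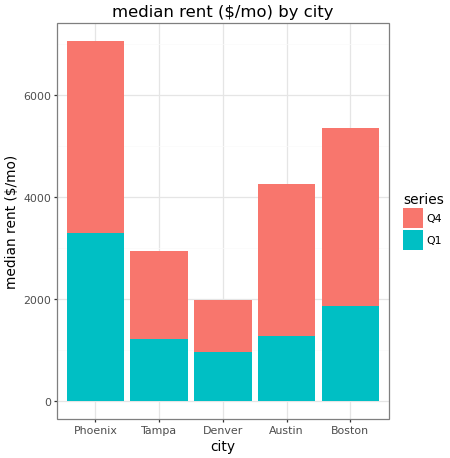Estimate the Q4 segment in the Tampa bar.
Q4 top ≈ 3000, bottom ≈ 1000; segment ≈ 2000.

≈ 2000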